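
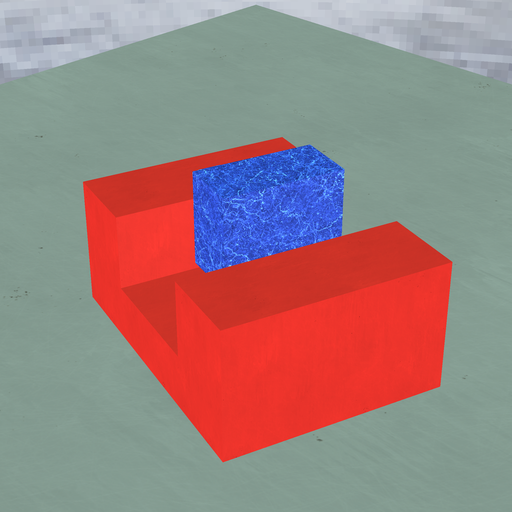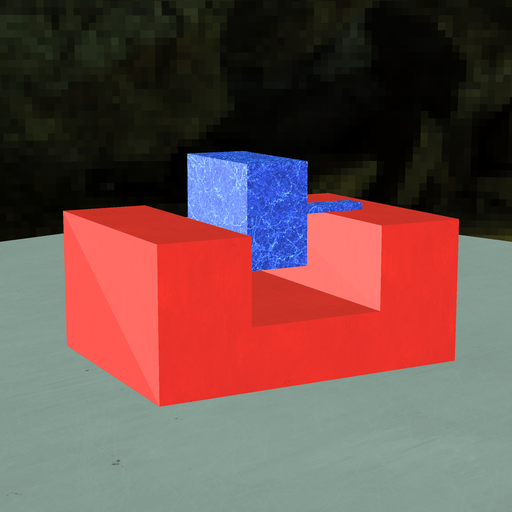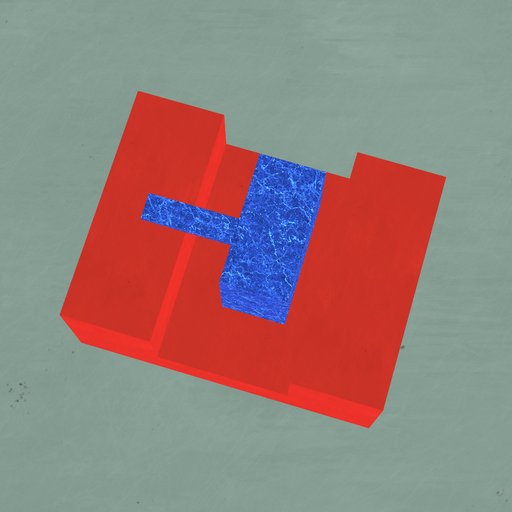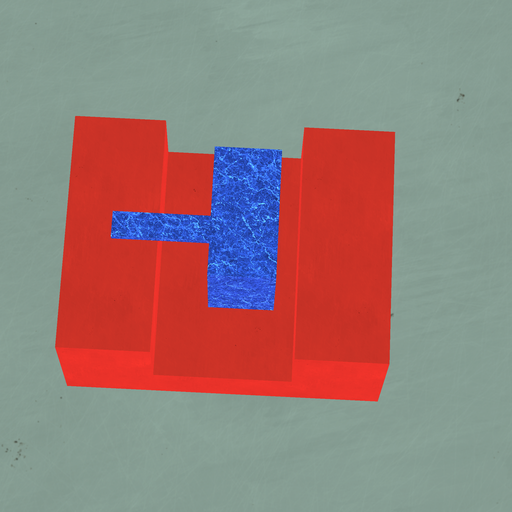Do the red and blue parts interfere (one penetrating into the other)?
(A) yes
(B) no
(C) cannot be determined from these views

(B) no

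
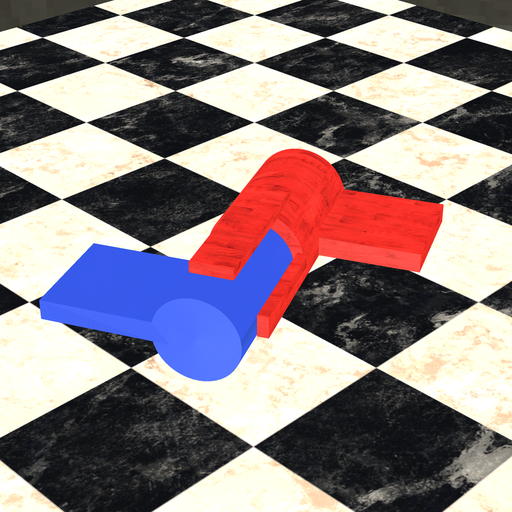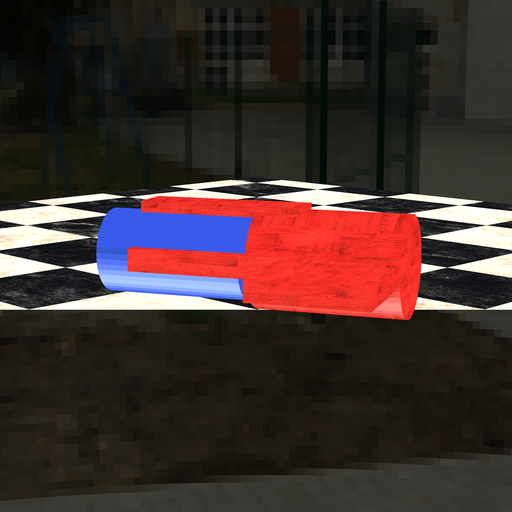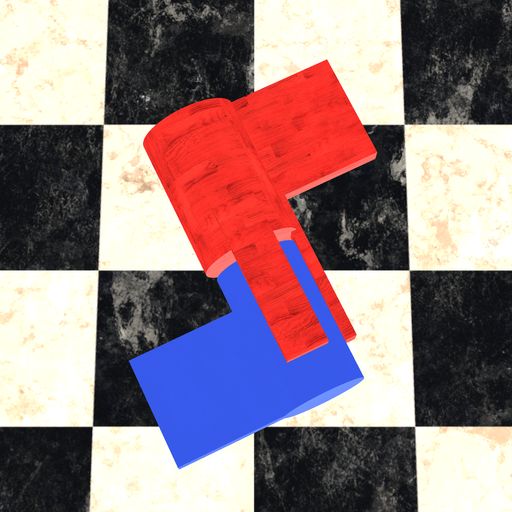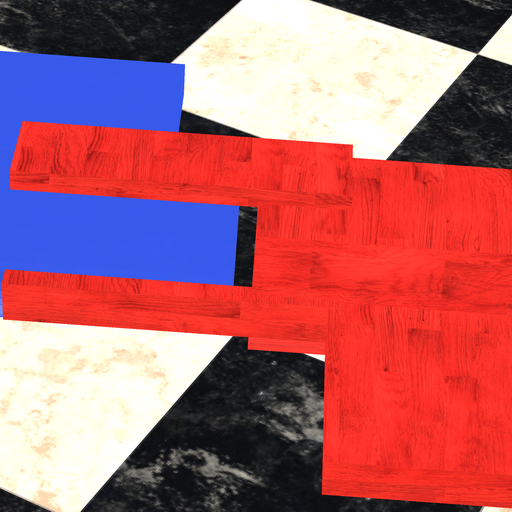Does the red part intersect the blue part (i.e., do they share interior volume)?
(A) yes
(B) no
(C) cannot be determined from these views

(B) no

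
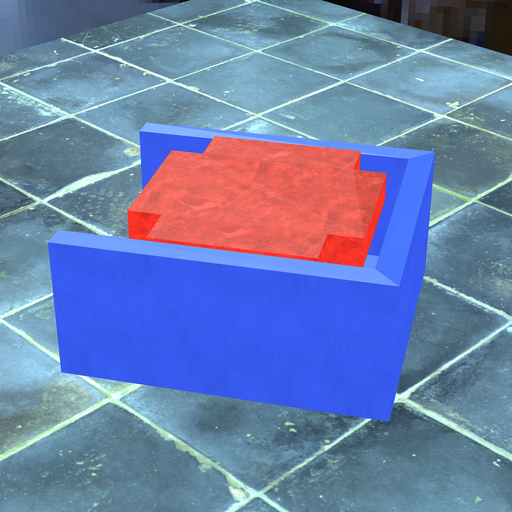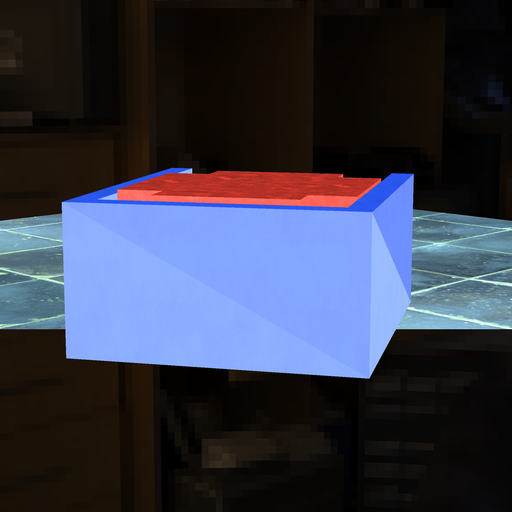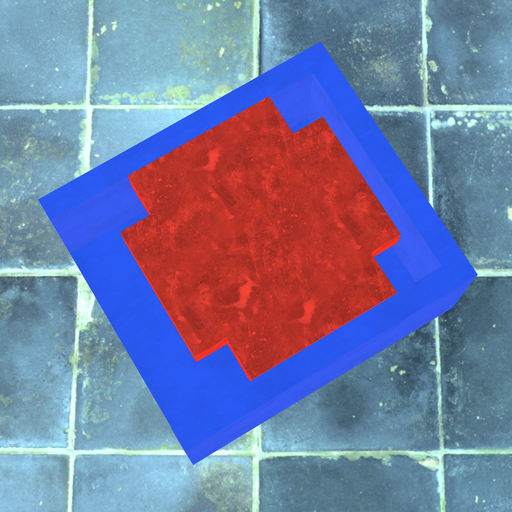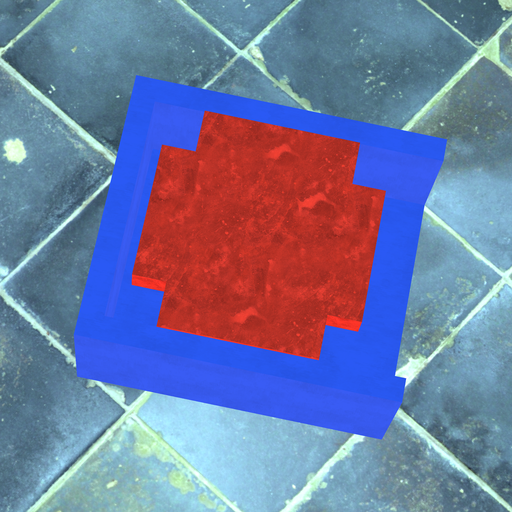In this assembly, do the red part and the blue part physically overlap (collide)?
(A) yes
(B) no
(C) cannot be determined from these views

(B) no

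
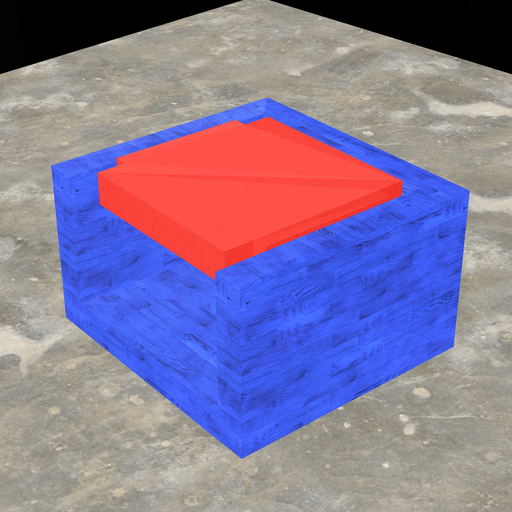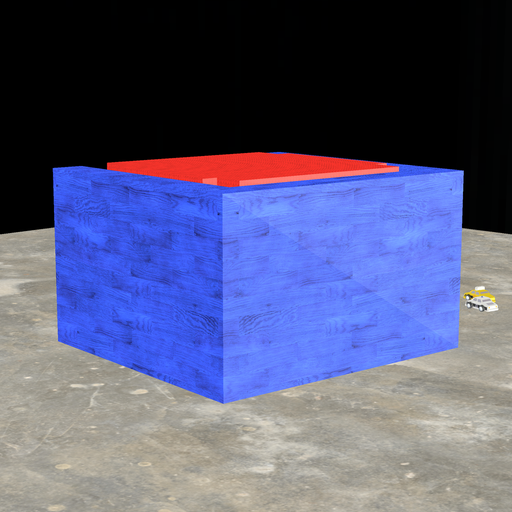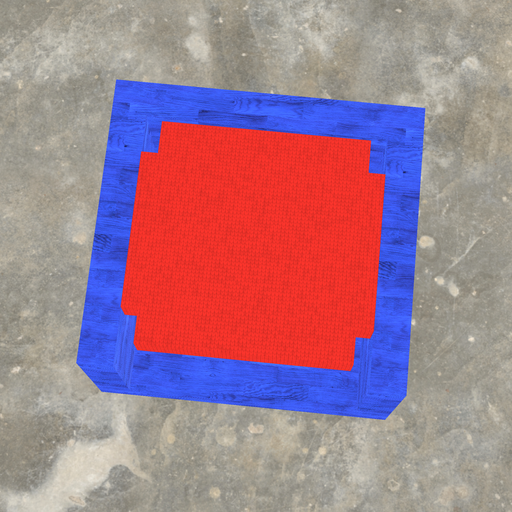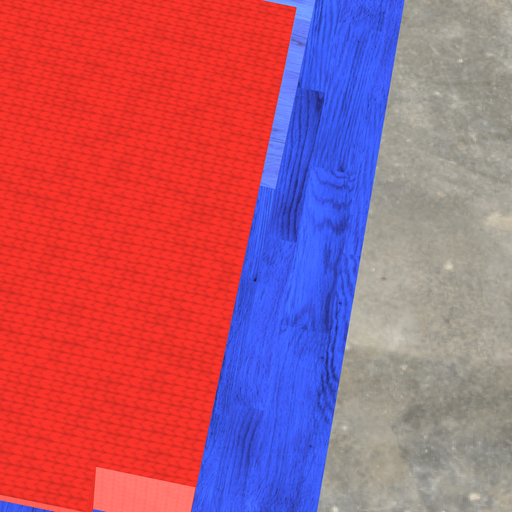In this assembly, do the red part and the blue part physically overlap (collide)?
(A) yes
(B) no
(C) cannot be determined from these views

(B) no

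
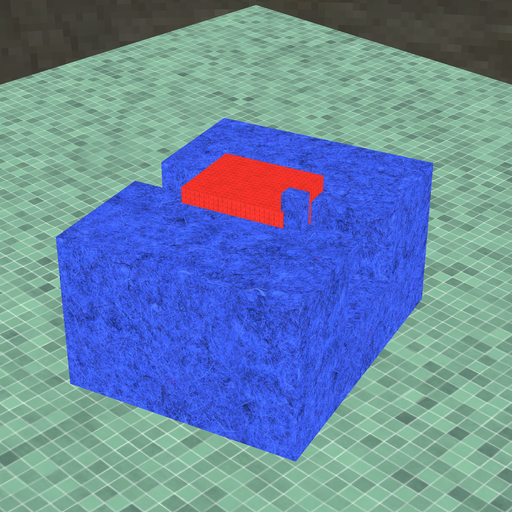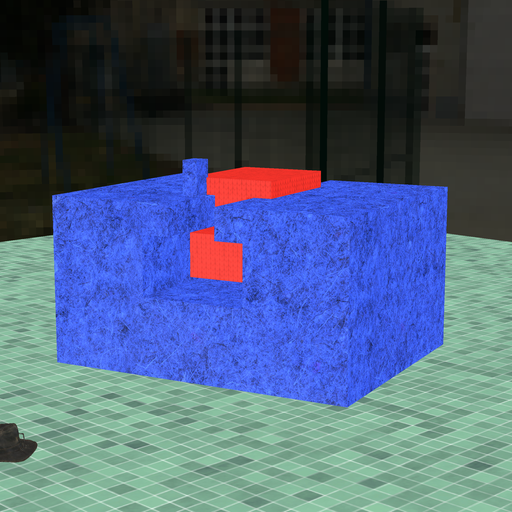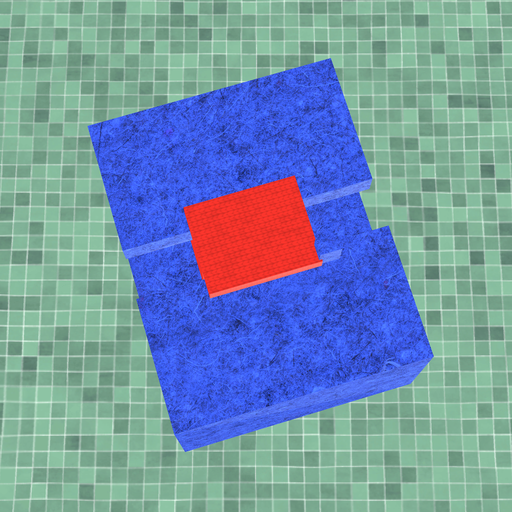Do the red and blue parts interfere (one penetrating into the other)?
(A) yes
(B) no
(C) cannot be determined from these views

(A) yes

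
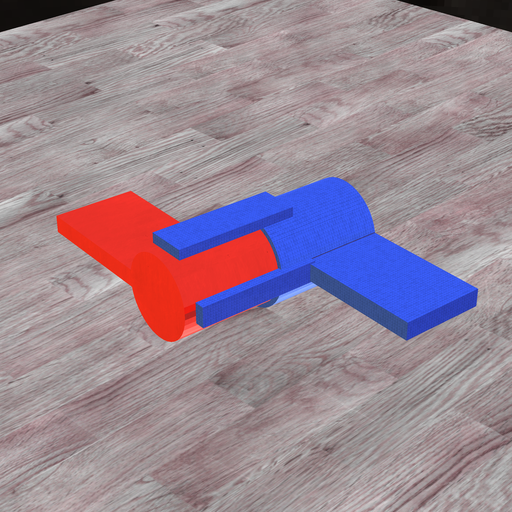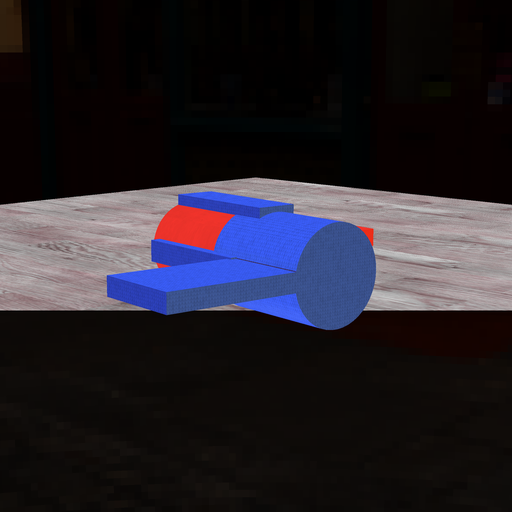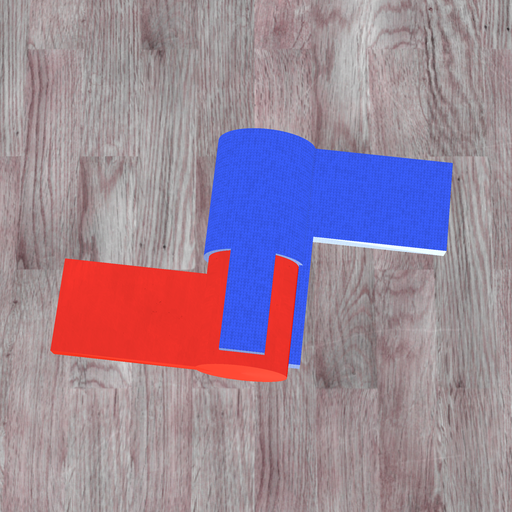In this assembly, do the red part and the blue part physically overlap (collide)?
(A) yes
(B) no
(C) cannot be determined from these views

(A) yes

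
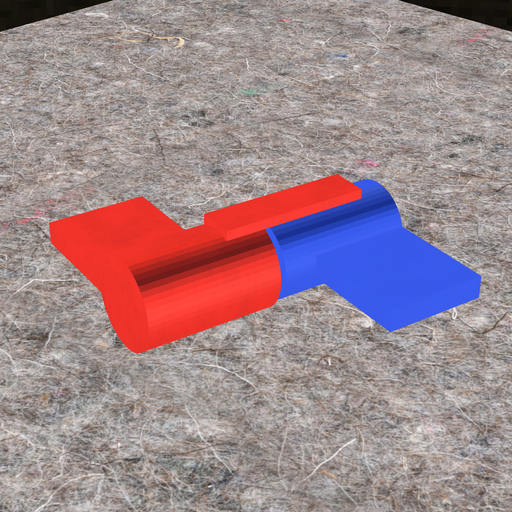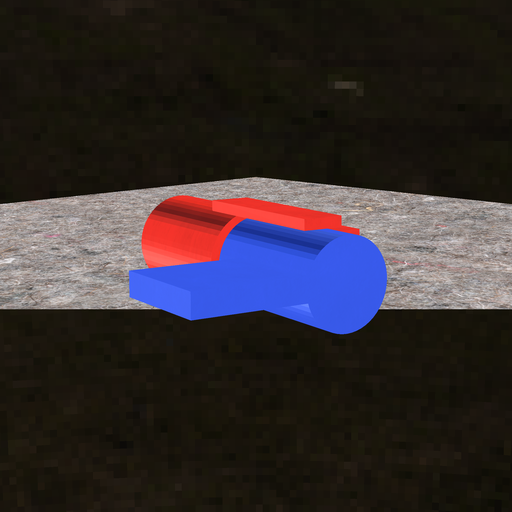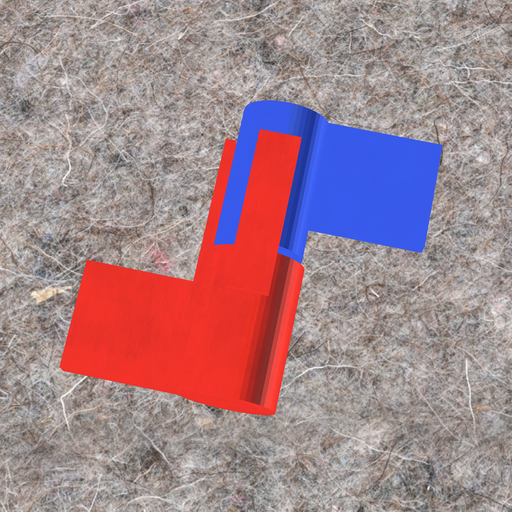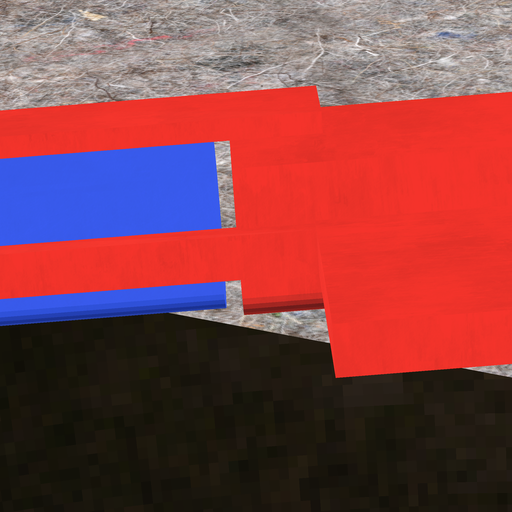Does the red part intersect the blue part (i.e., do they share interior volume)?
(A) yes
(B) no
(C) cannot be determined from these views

(B) no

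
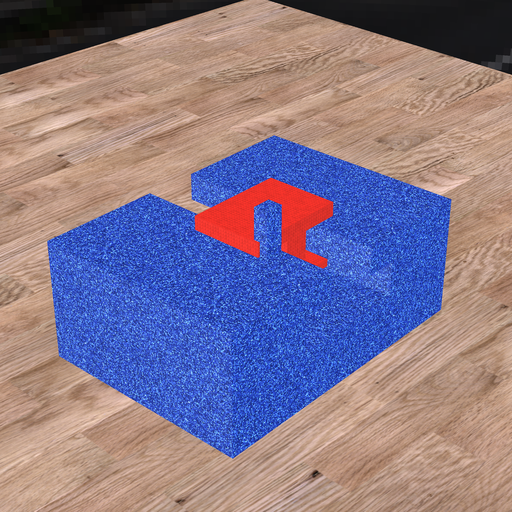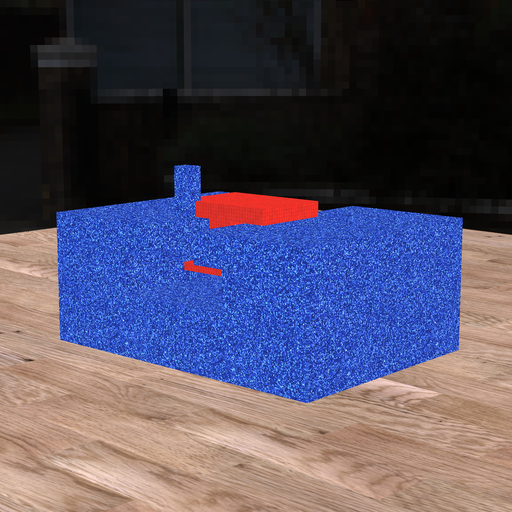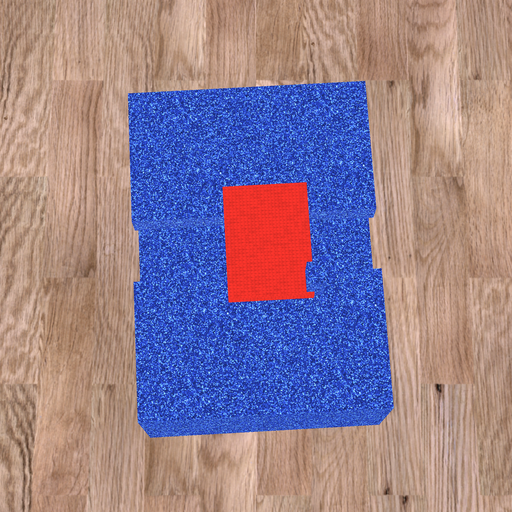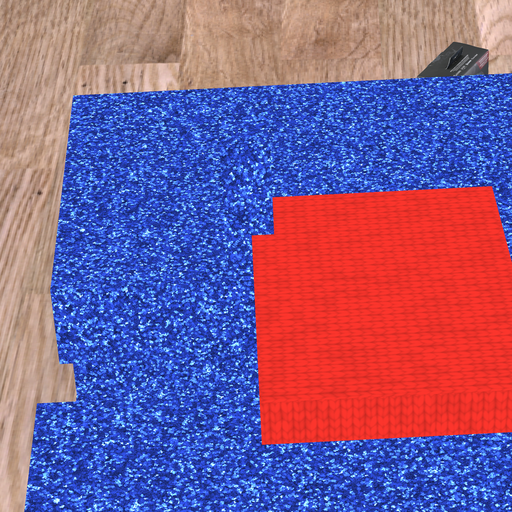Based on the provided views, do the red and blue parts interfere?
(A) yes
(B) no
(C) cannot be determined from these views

(A) yes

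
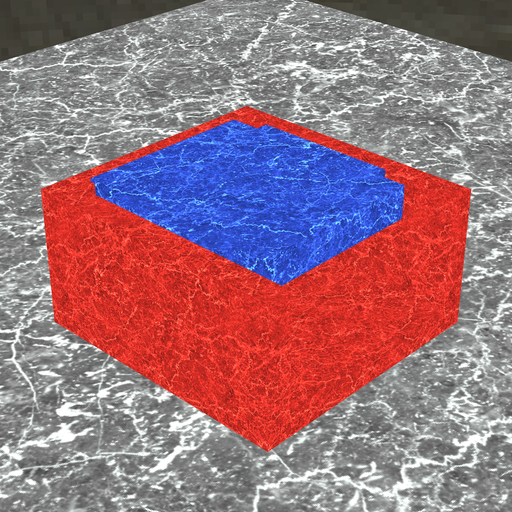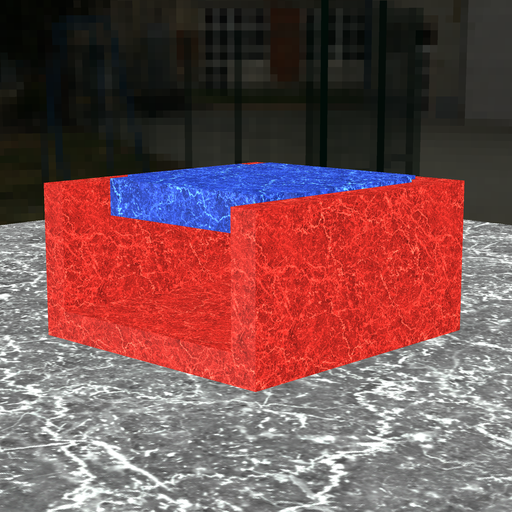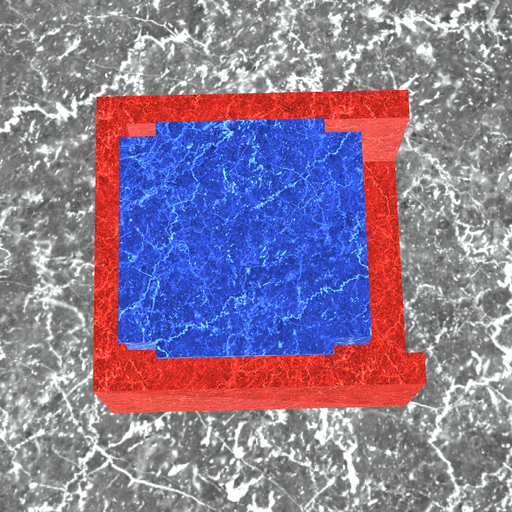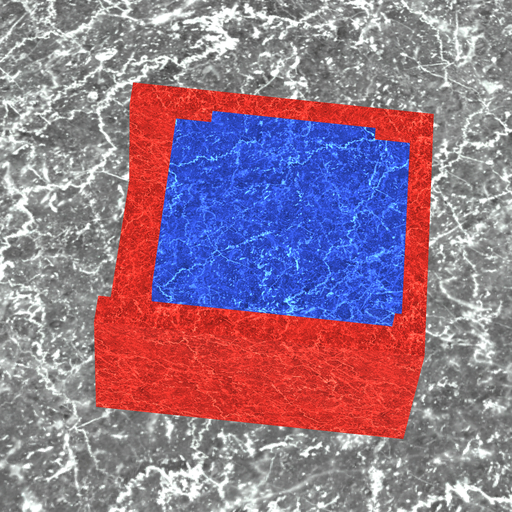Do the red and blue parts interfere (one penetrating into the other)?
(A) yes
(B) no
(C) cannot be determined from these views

(A) yes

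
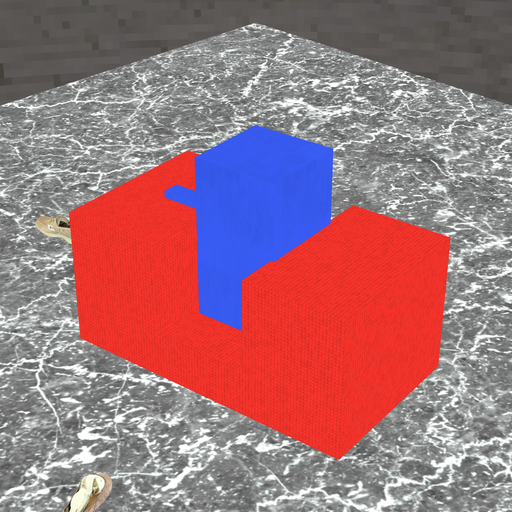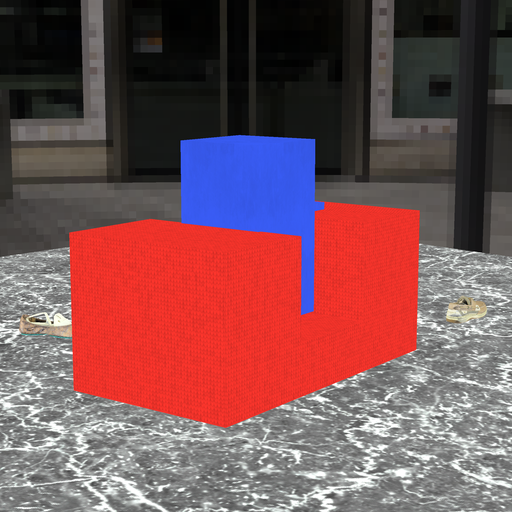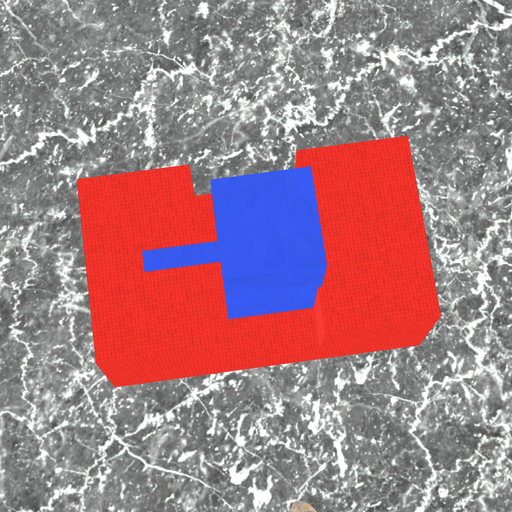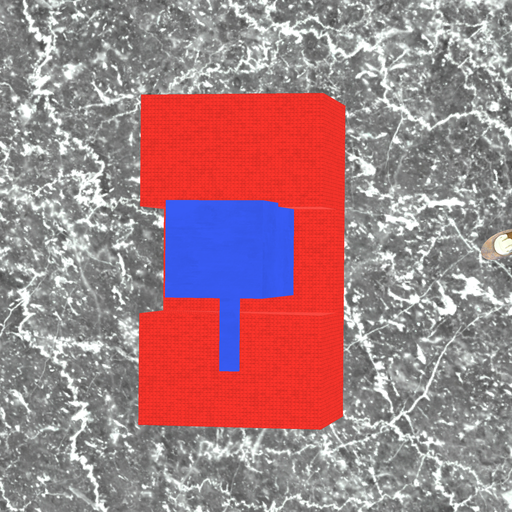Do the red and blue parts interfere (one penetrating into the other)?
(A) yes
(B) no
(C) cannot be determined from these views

(A) yes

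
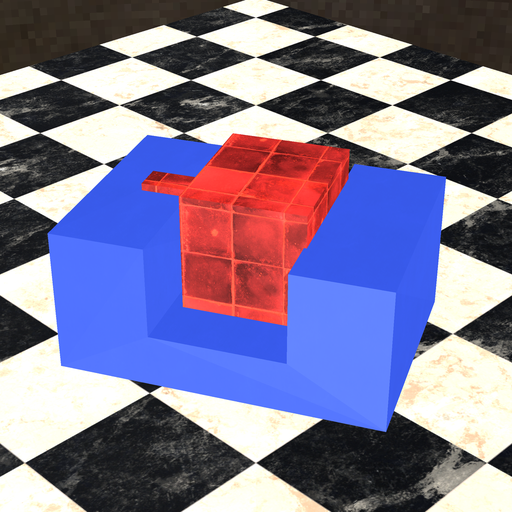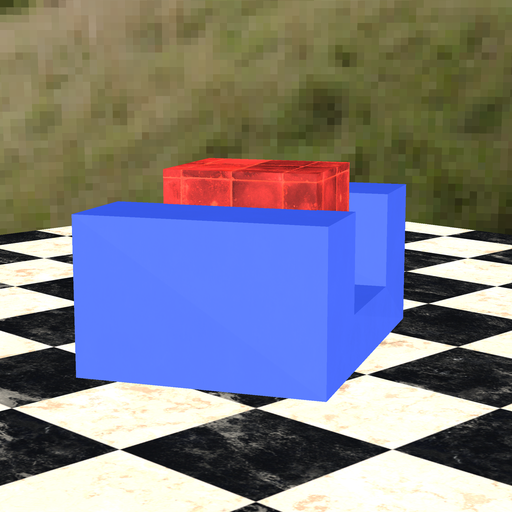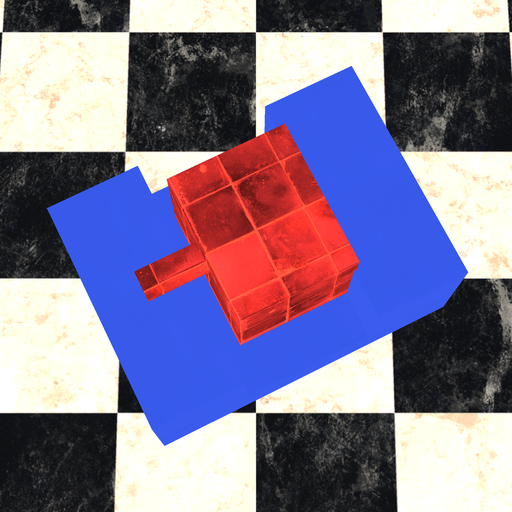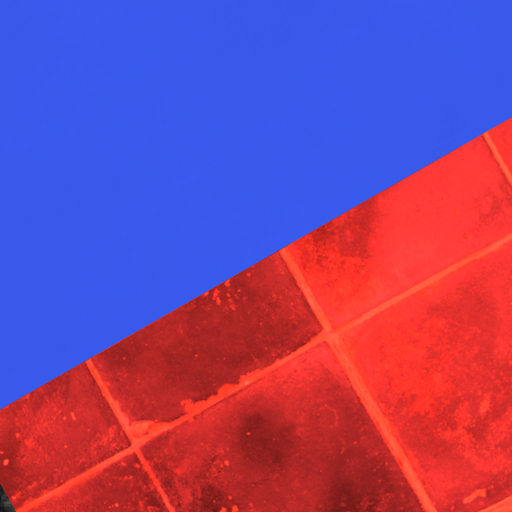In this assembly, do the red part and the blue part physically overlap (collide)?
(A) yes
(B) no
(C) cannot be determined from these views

(A) yes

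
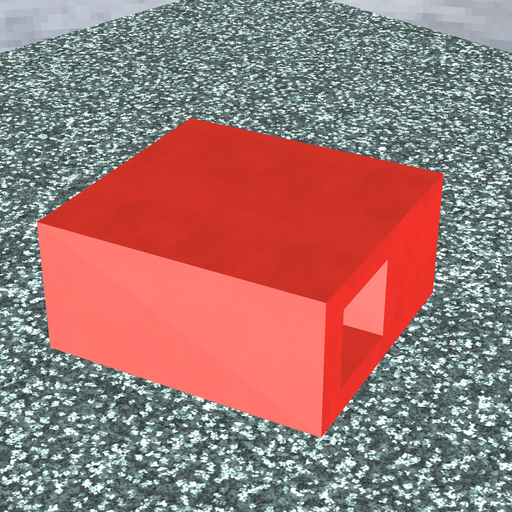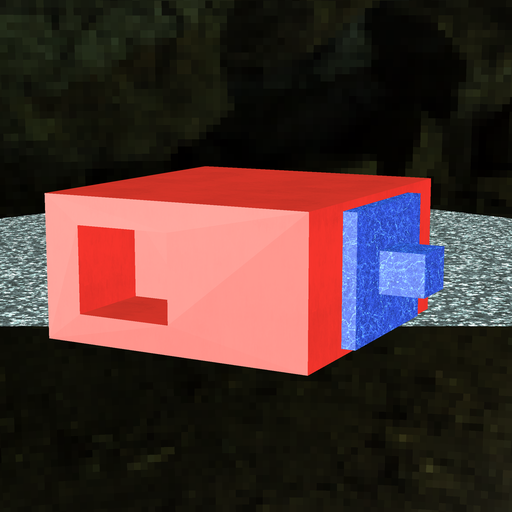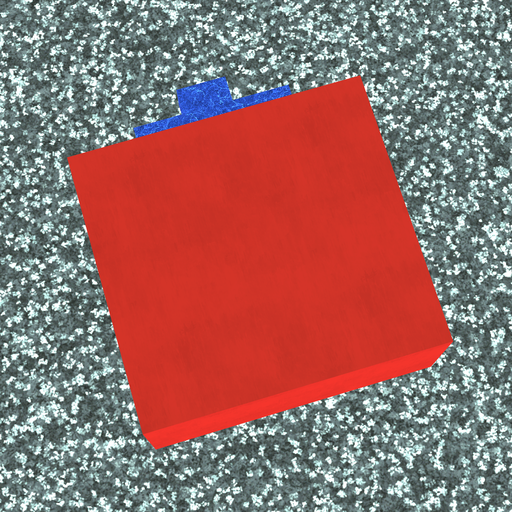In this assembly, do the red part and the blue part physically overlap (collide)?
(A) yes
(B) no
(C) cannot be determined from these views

(C) cannot be determined from these views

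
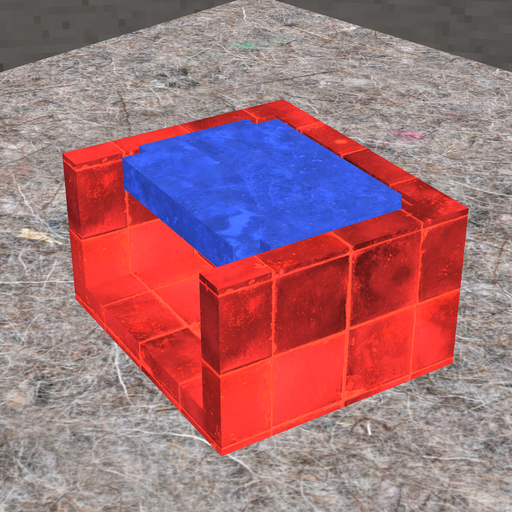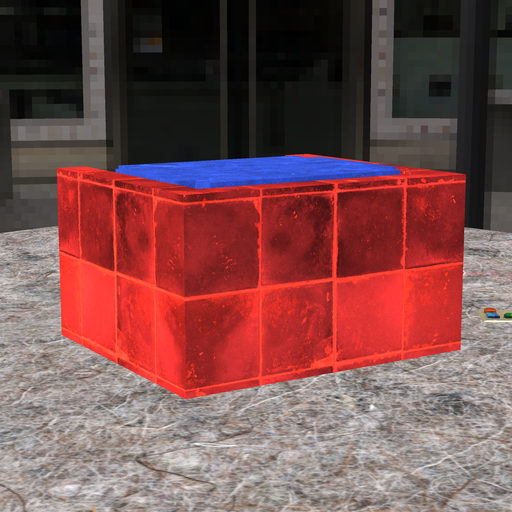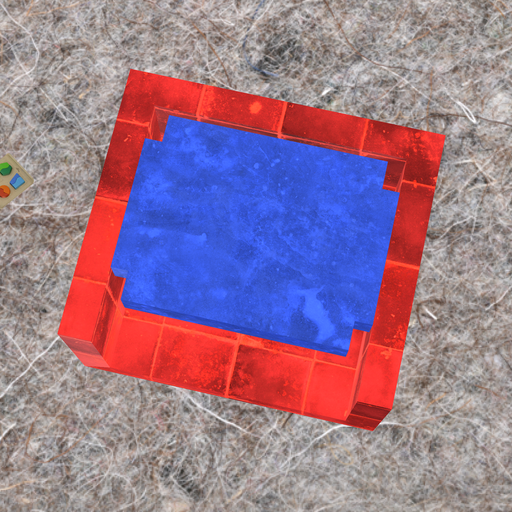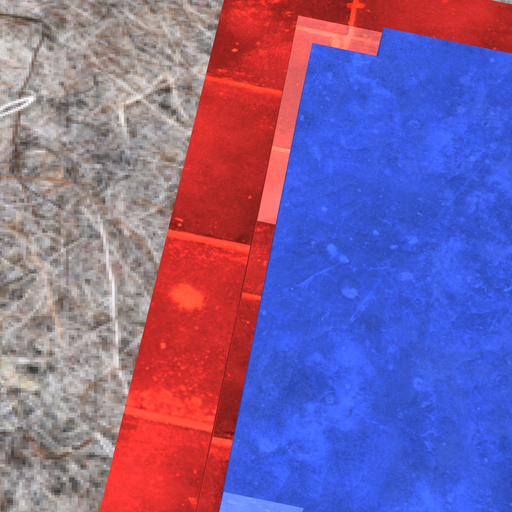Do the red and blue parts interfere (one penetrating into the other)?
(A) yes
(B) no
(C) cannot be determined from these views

(B) no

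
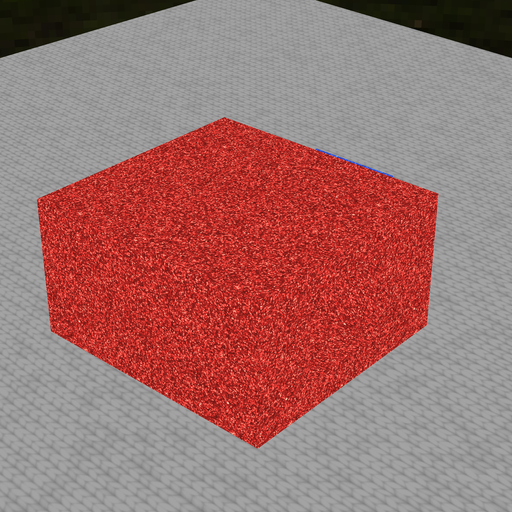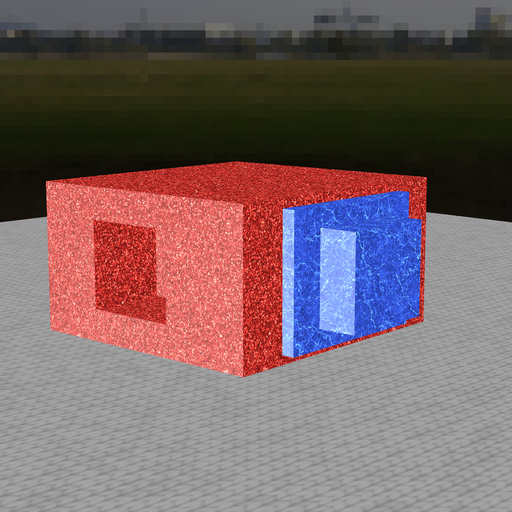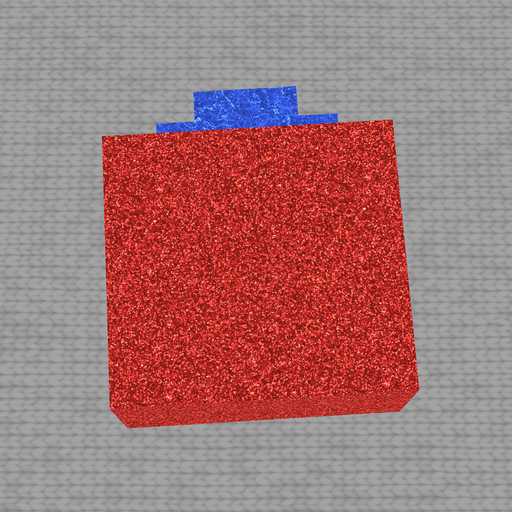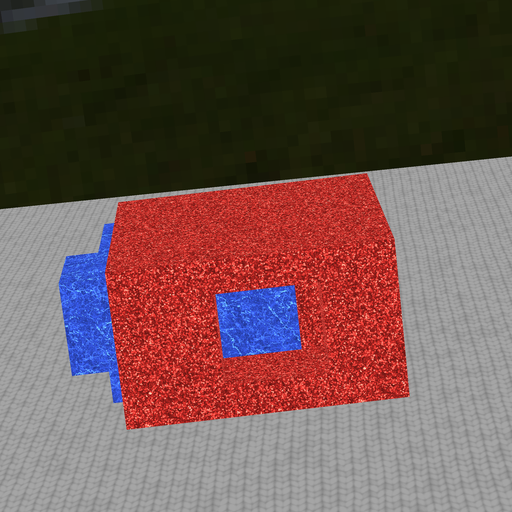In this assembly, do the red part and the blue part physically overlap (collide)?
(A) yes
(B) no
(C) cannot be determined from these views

(A) yes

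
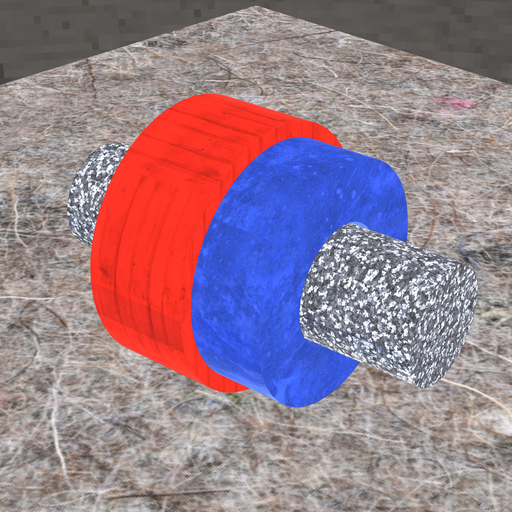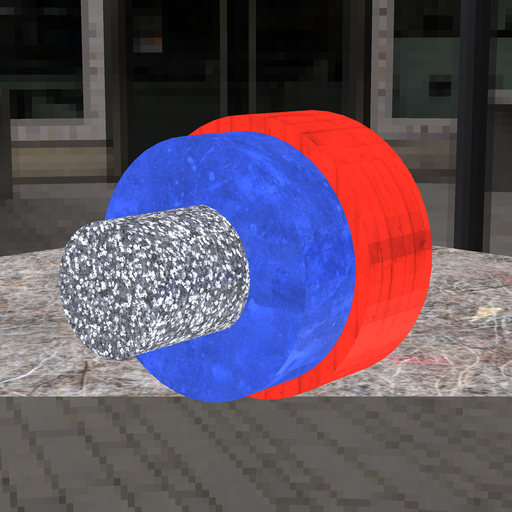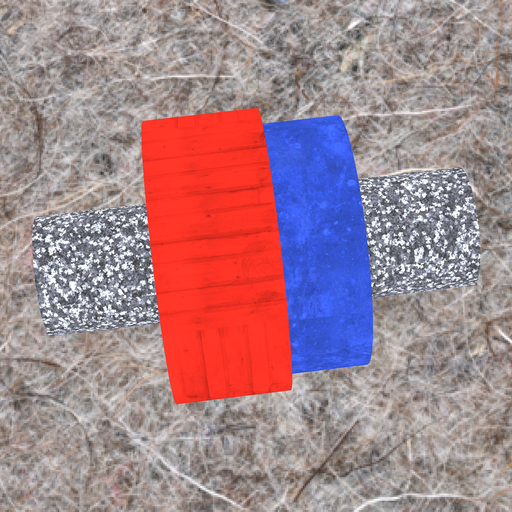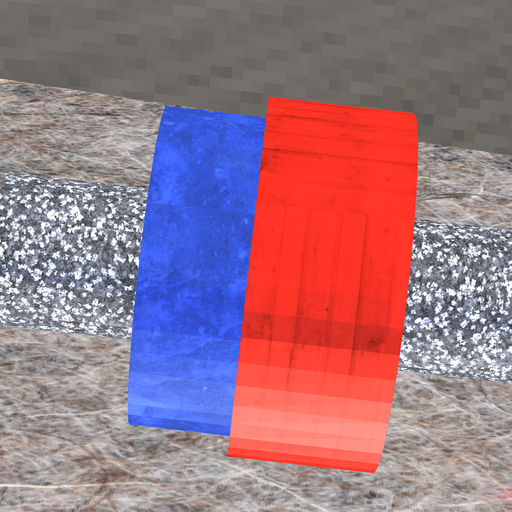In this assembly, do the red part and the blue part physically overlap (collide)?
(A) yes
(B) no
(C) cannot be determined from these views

(A) yes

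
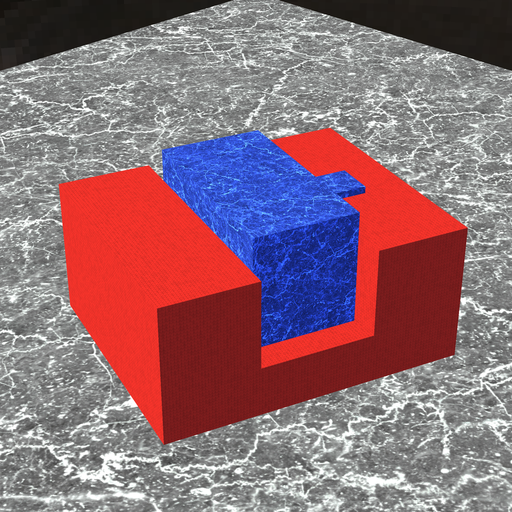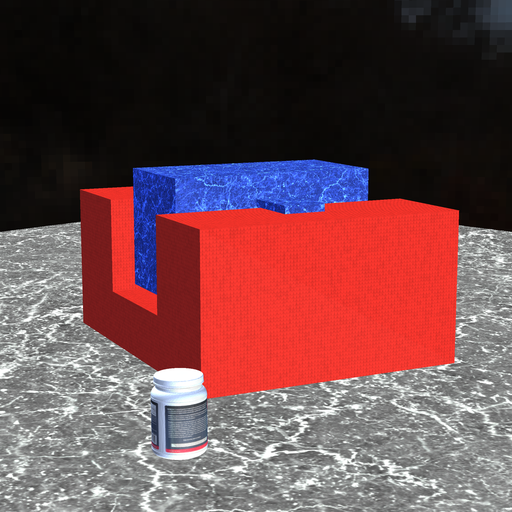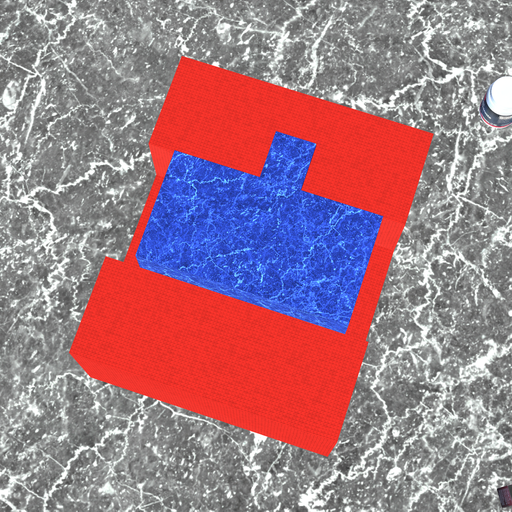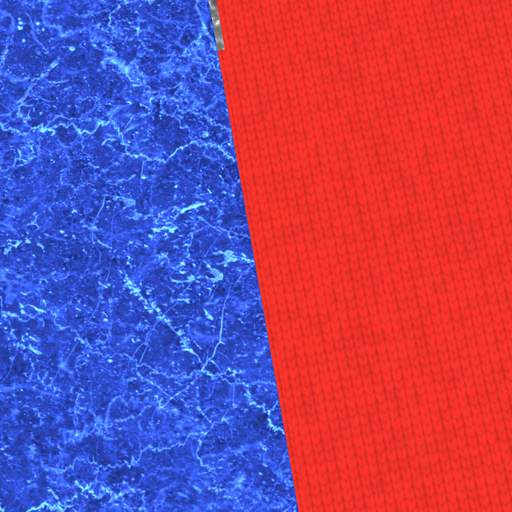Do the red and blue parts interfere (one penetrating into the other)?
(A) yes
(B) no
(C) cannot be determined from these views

(B) no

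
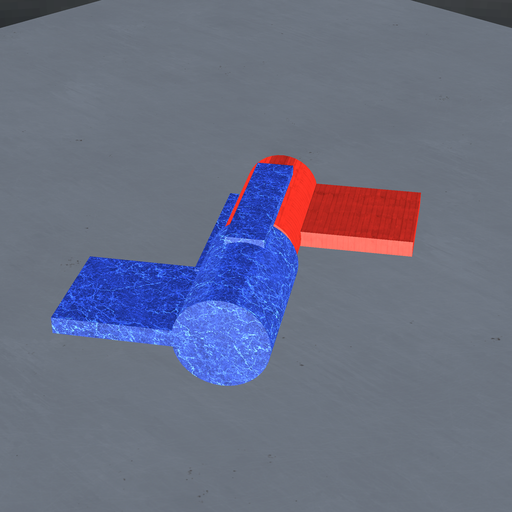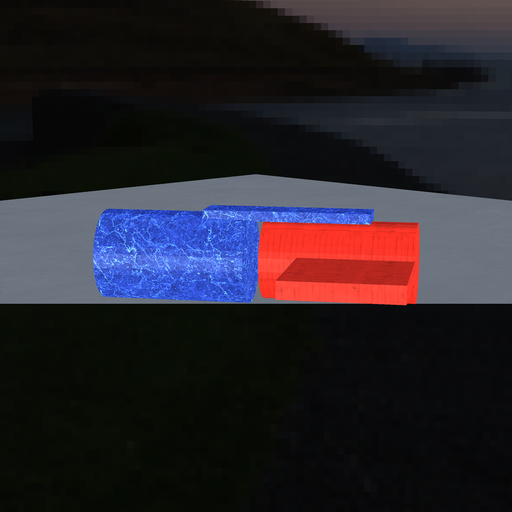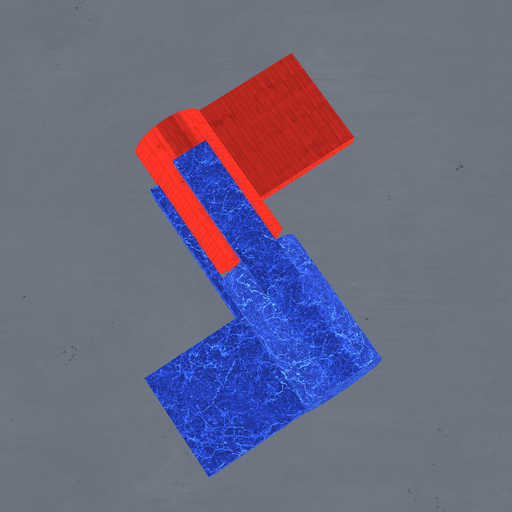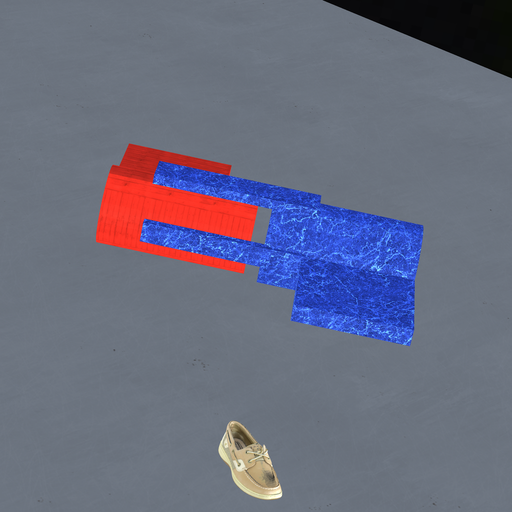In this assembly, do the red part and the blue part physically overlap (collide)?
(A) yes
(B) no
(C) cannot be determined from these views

(B) no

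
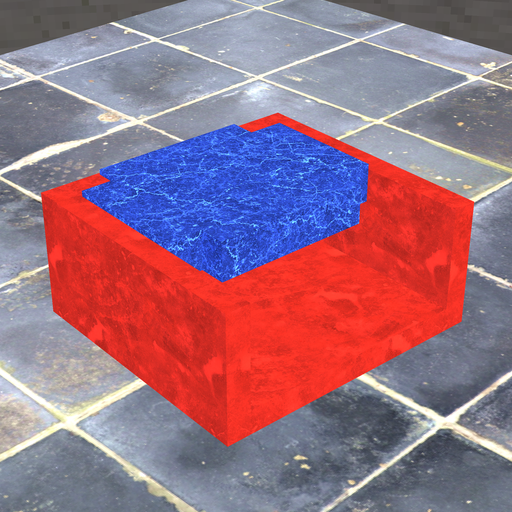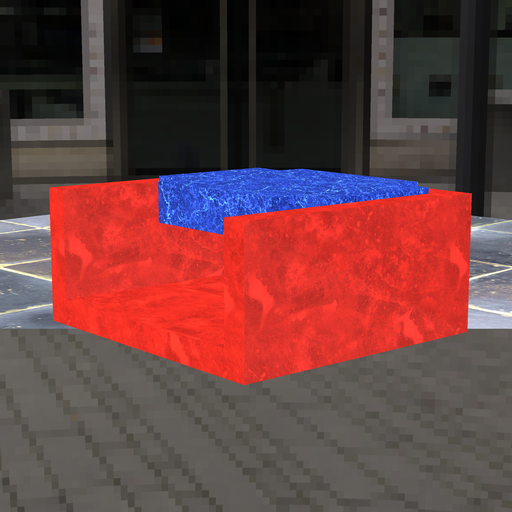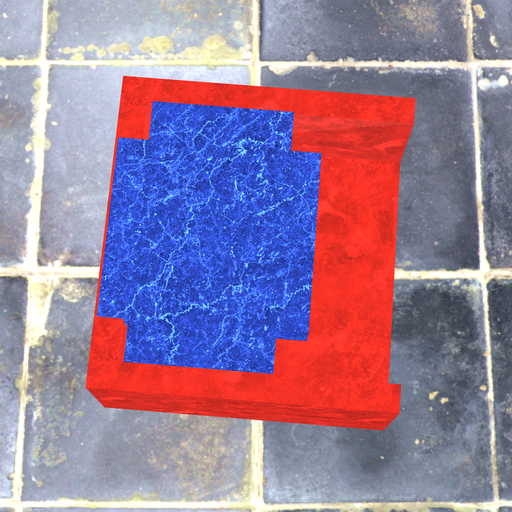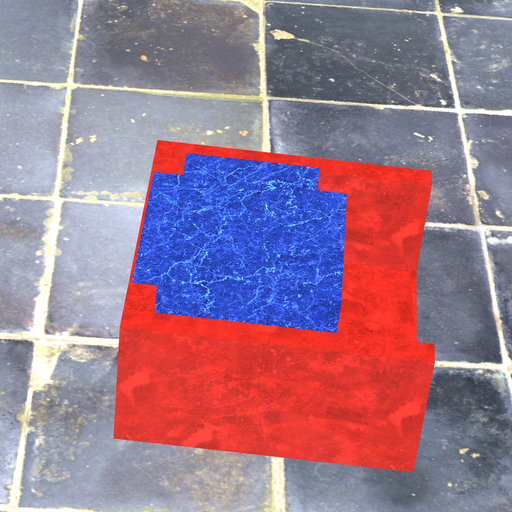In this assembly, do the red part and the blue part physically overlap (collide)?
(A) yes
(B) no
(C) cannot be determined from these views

(A) yes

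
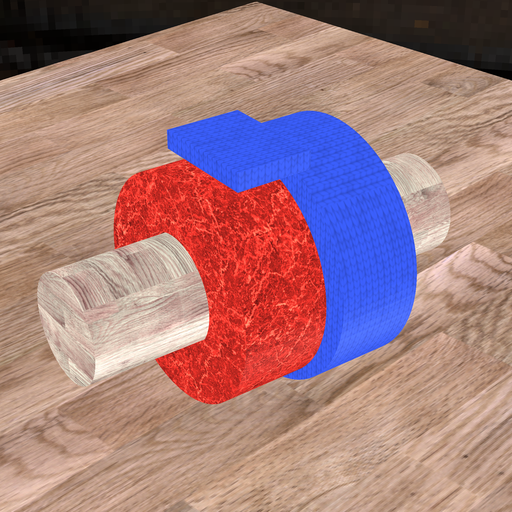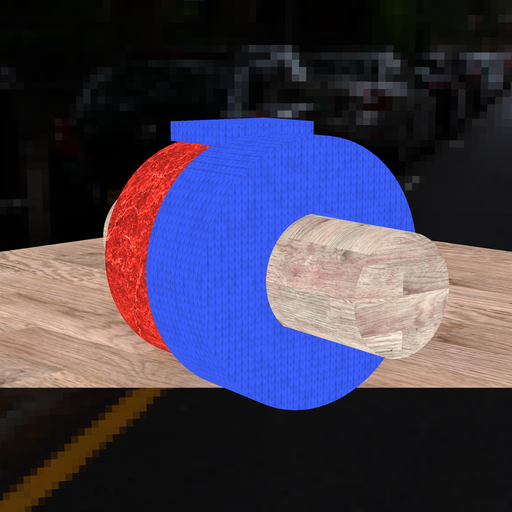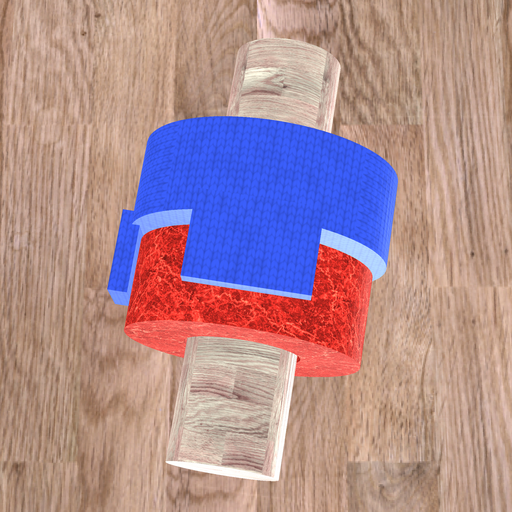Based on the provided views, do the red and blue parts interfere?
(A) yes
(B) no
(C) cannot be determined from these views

(B) no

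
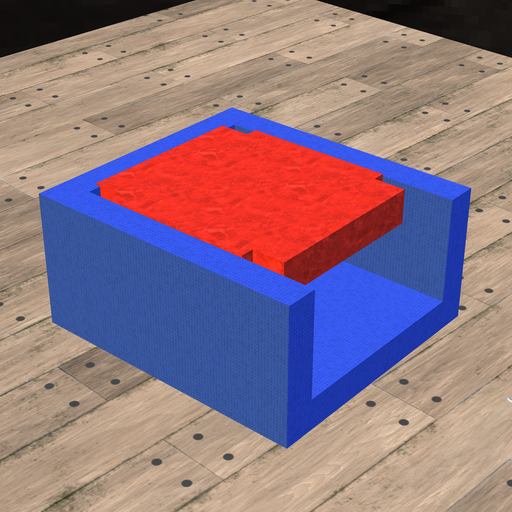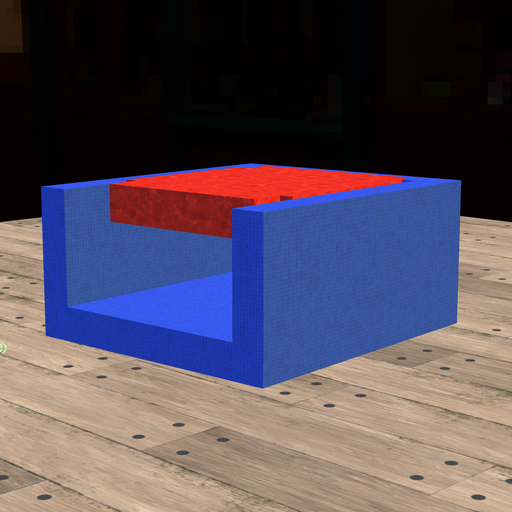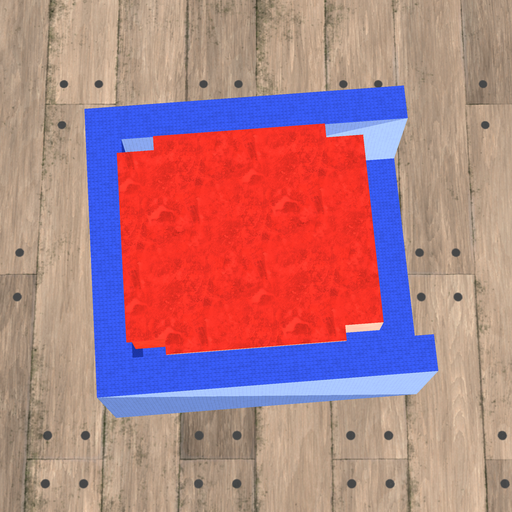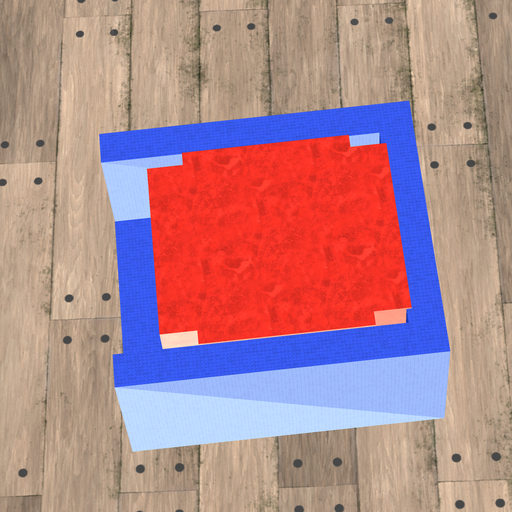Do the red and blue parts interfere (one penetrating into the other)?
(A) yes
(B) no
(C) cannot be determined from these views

(A) yes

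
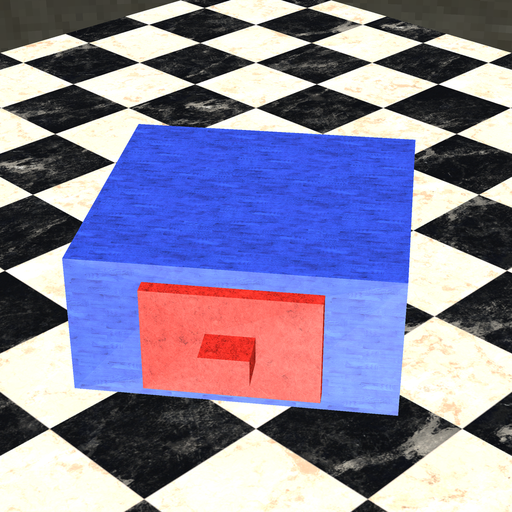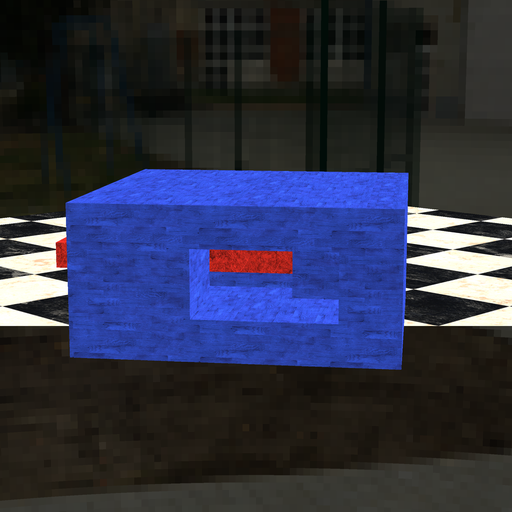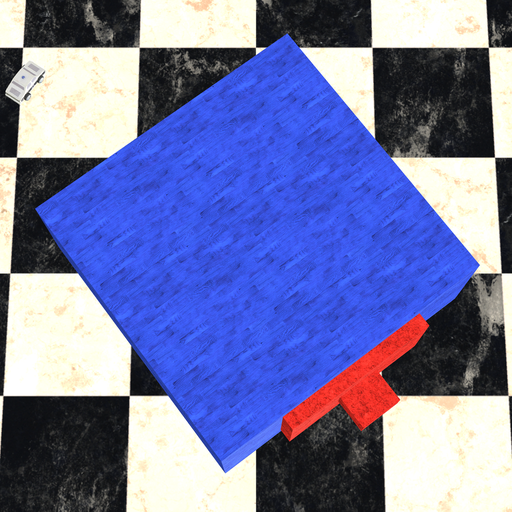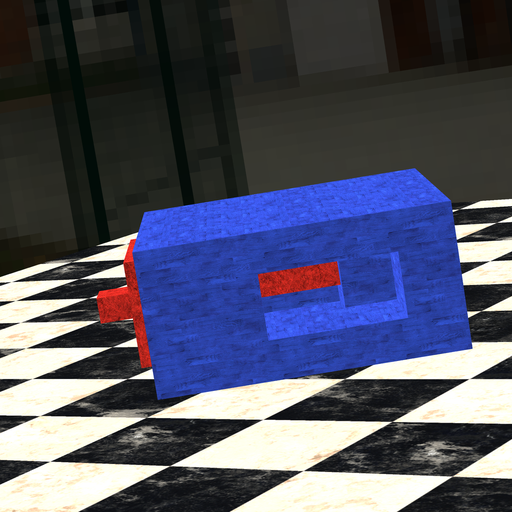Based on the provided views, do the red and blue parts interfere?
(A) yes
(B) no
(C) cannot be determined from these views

(A) yes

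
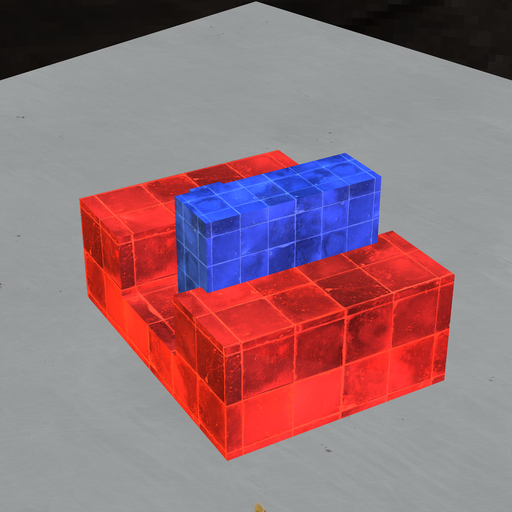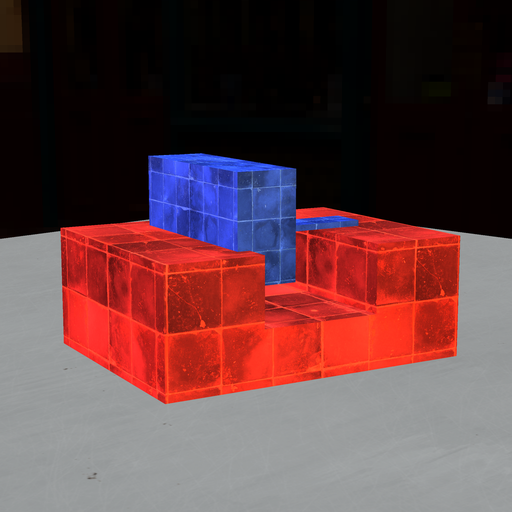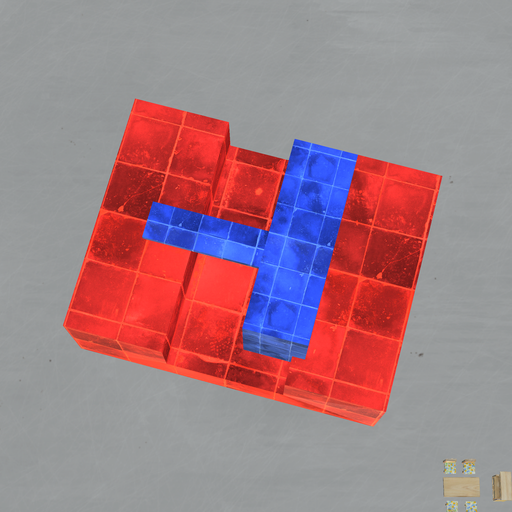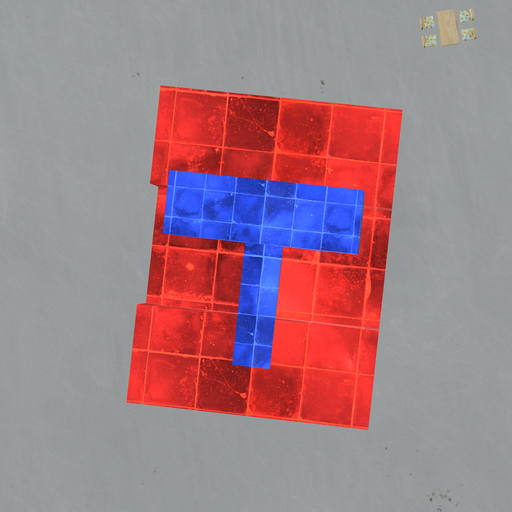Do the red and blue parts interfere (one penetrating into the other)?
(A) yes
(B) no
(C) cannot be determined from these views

(A) yes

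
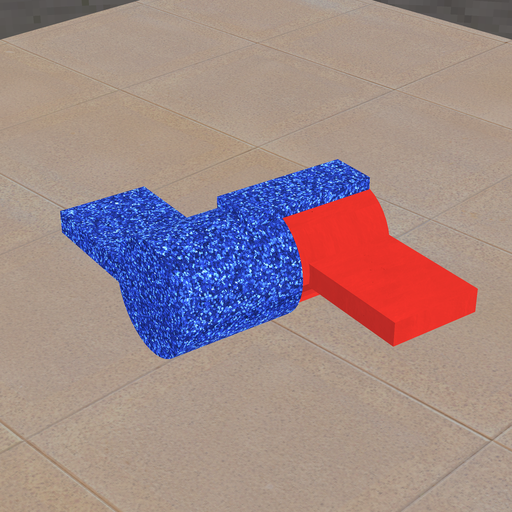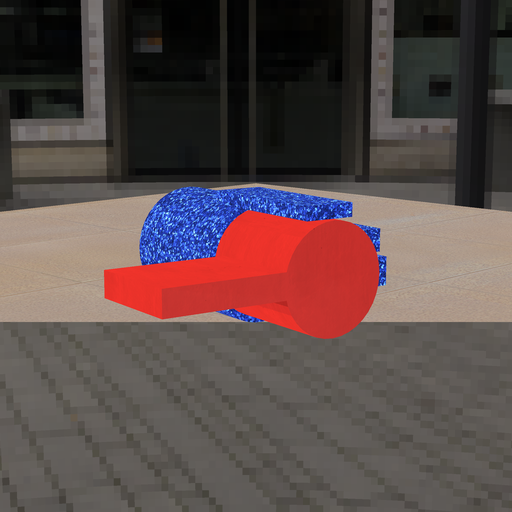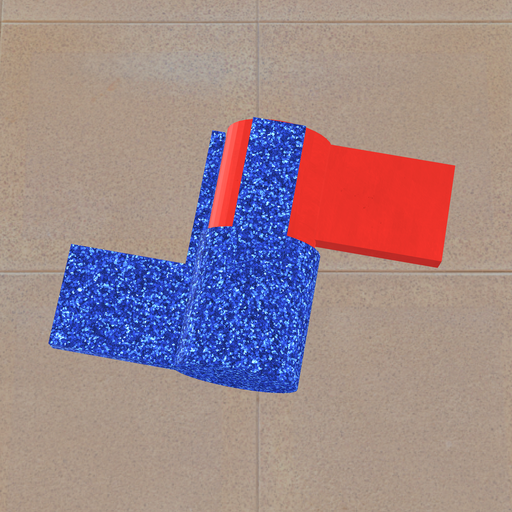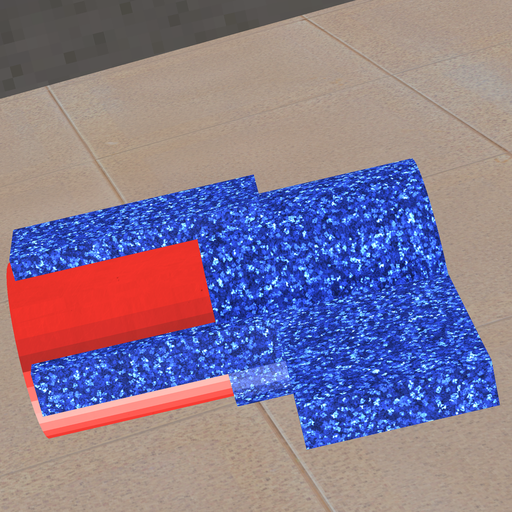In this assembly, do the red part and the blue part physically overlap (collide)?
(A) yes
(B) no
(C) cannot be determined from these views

(A) yes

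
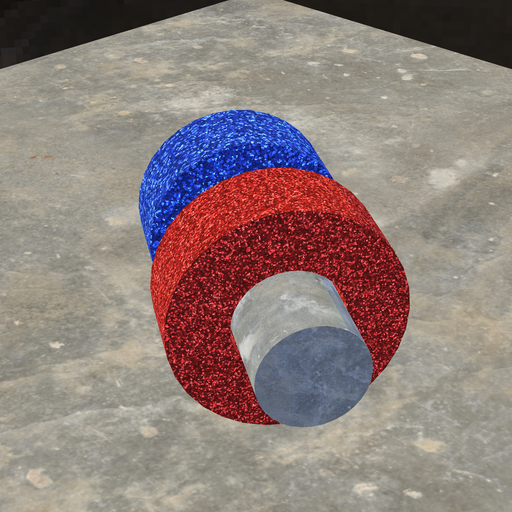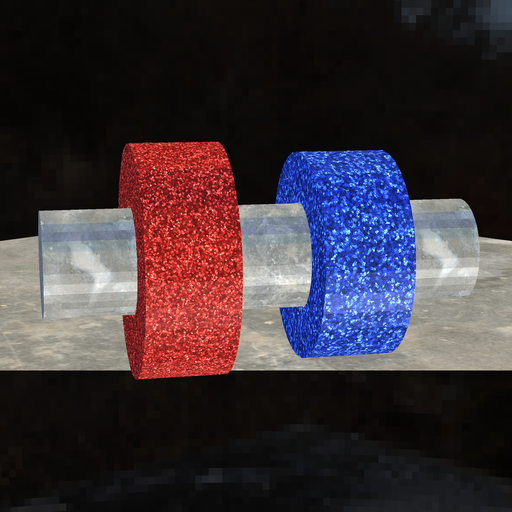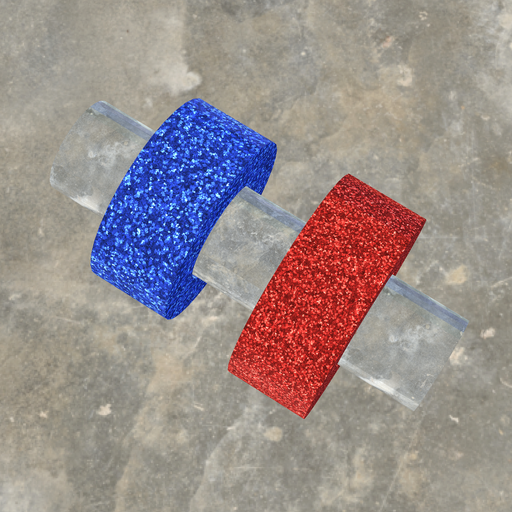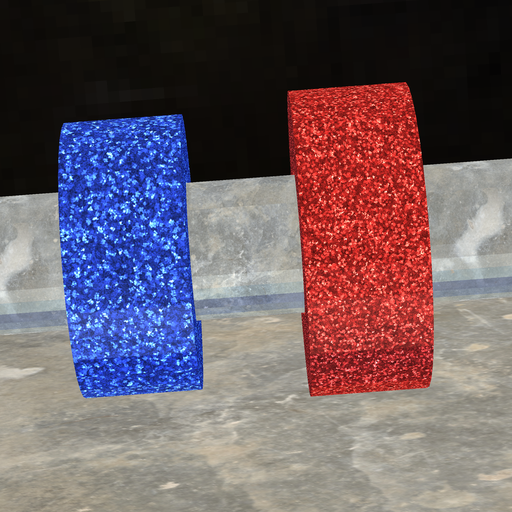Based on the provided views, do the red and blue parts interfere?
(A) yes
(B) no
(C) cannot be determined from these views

(B) no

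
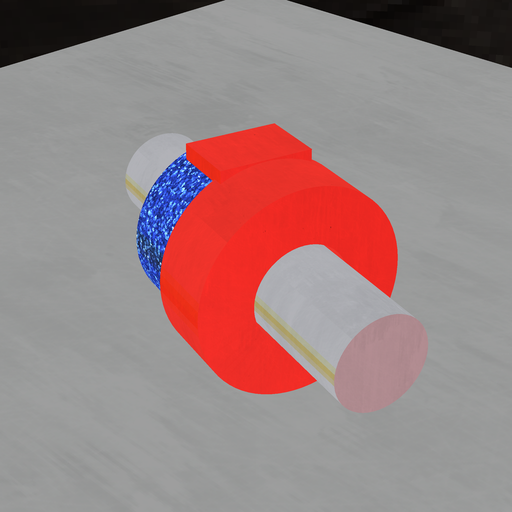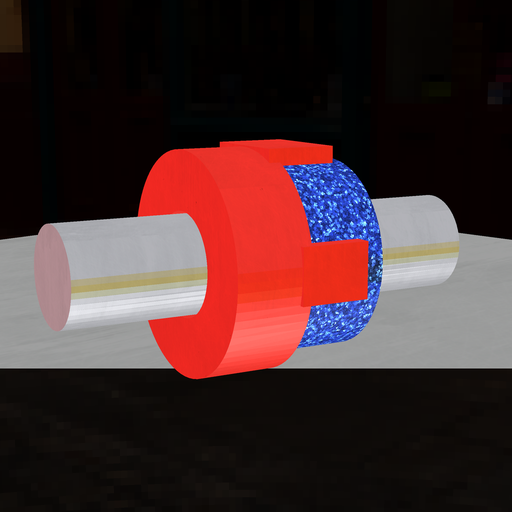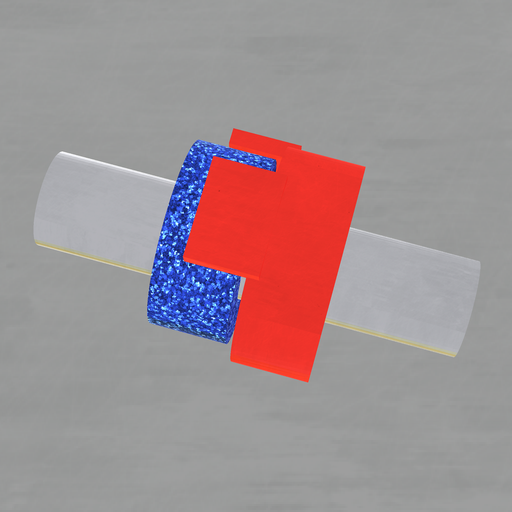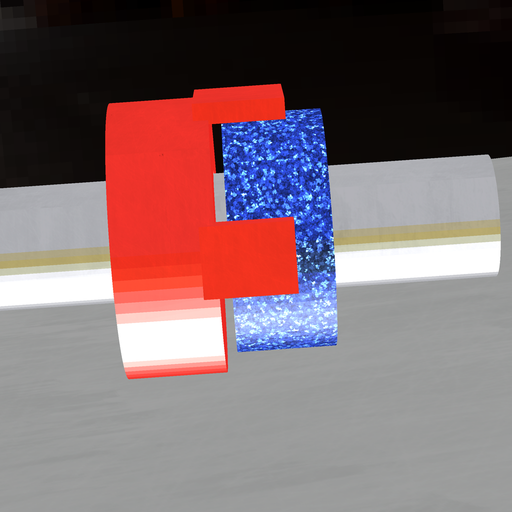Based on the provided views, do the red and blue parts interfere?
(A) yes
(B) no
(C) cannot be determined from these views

(B) no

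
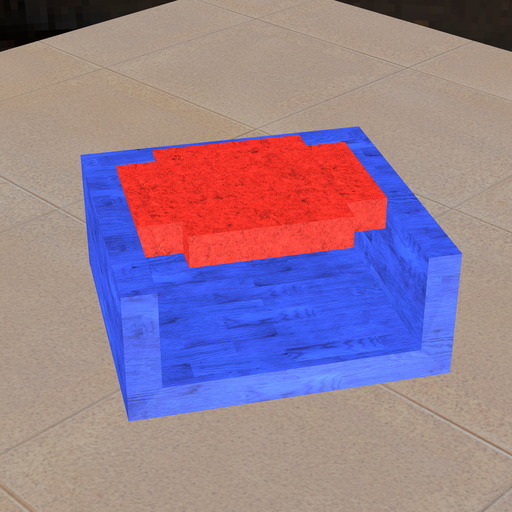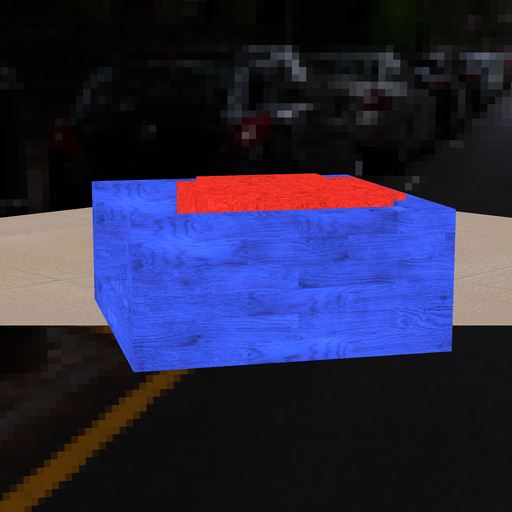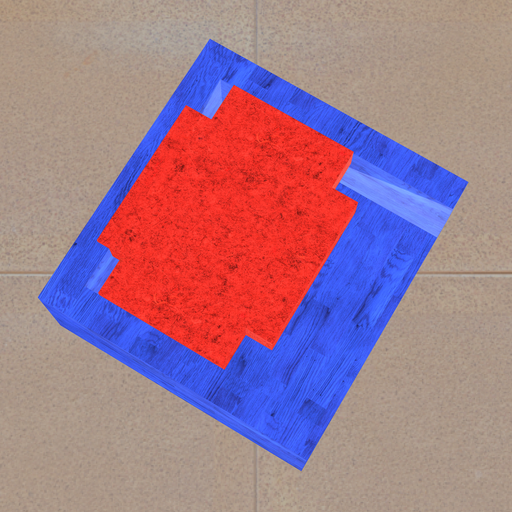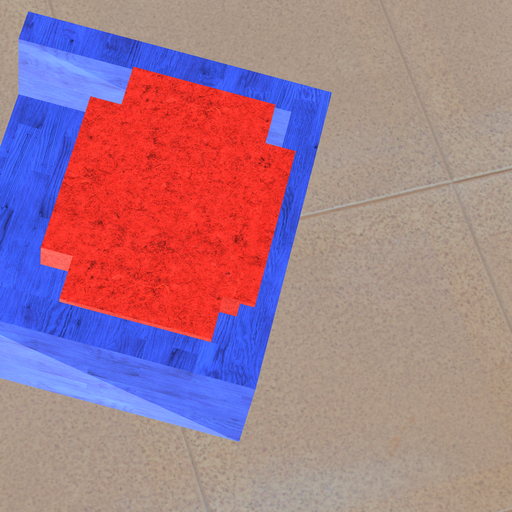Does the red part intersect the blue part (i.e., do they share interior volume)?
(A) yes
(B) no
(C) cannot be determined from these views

(A) yes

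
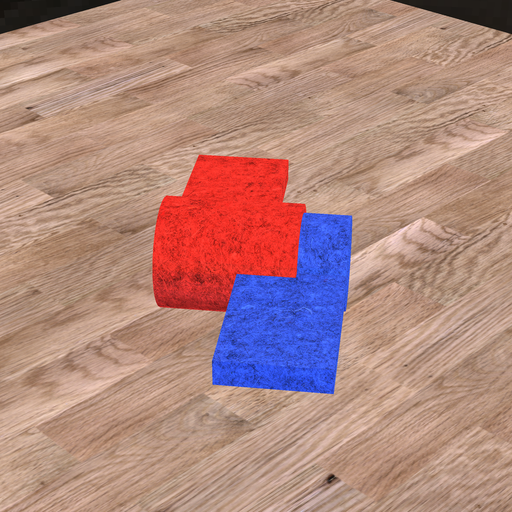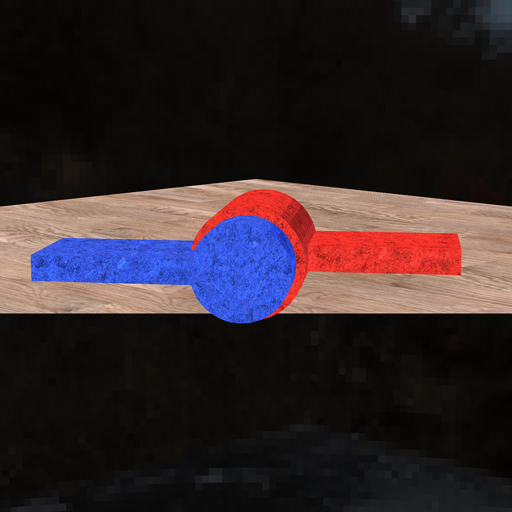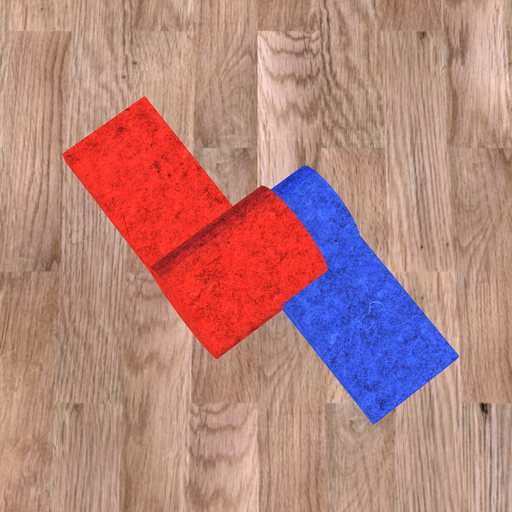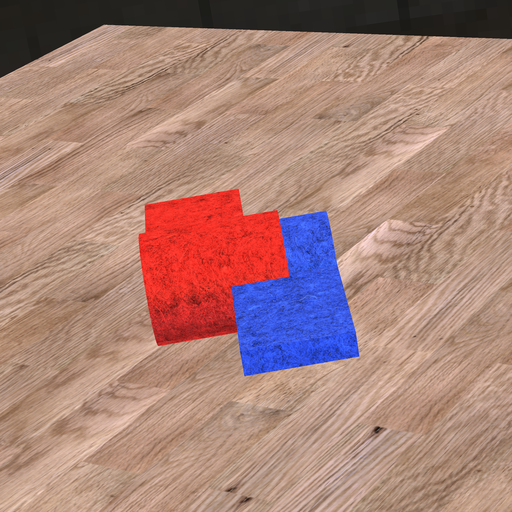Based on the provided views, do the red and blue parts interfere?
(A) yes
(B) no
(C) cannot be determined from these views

(A) yes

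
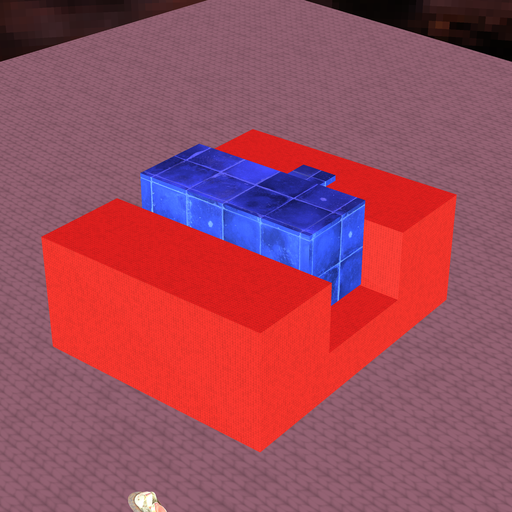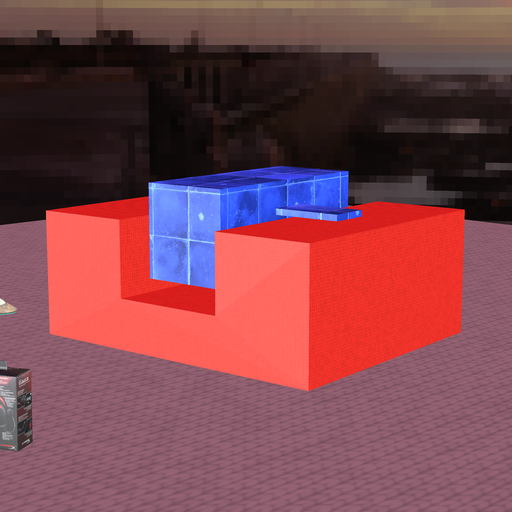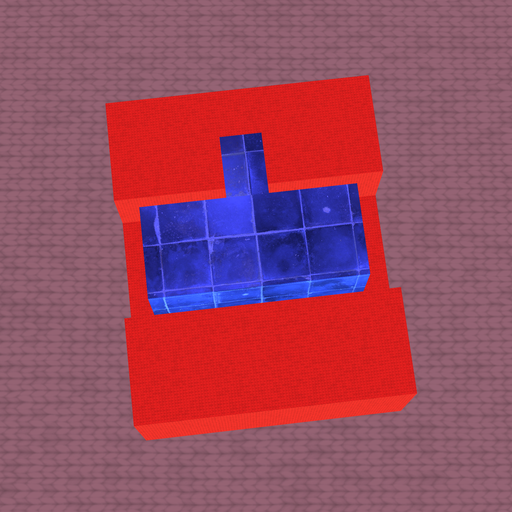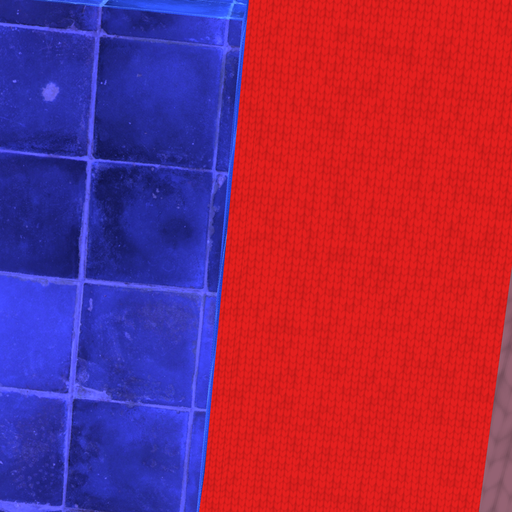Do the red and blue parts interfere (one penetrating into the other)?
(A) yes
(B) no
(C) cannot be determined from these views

(B) no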